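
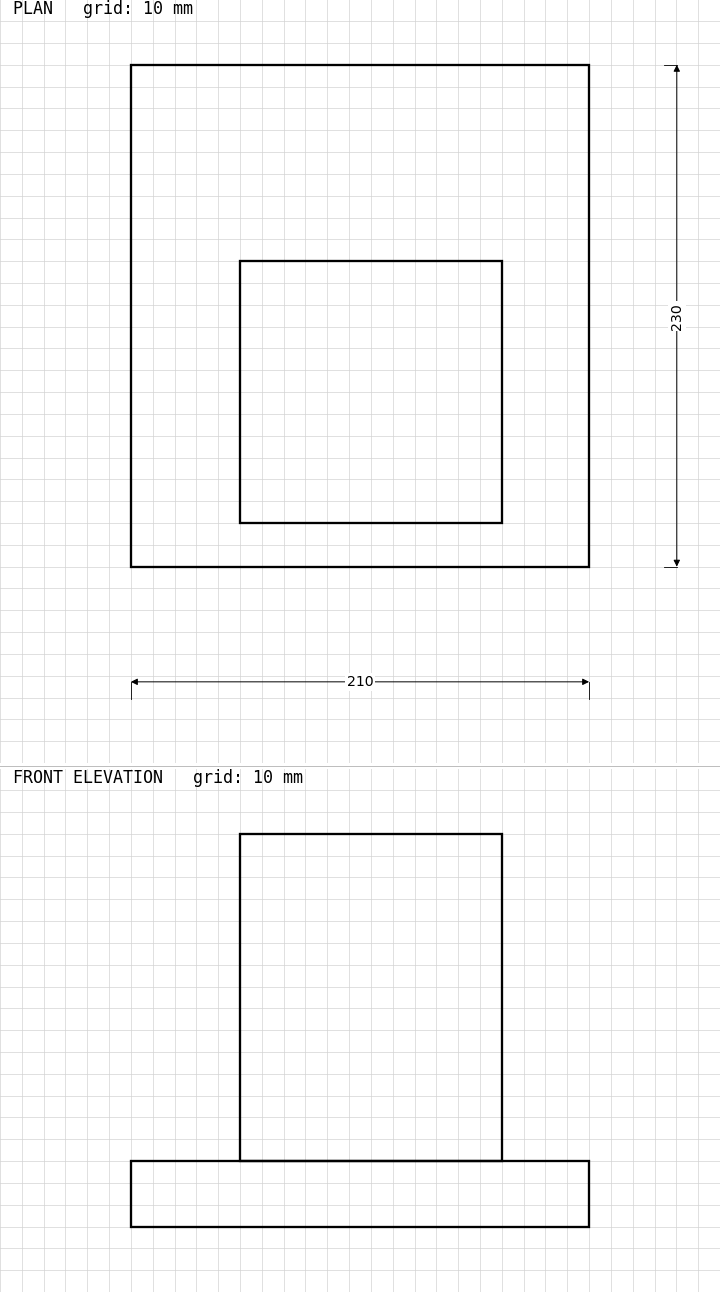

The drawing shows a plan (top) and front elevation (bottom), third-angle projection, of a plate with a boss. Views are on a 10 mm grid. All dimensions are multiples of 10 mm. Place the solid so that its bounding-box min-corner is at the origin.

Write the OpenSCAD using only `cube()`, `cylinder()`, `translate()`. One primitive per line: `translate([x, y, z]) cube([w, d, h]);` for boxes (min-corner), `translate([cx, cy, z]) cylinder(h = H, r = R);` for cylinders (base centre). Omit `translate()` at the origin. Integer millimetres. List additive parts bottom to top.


cube([210, 230, 30]);
translate([50, 20, 30]) cube([120, 120, 150]);


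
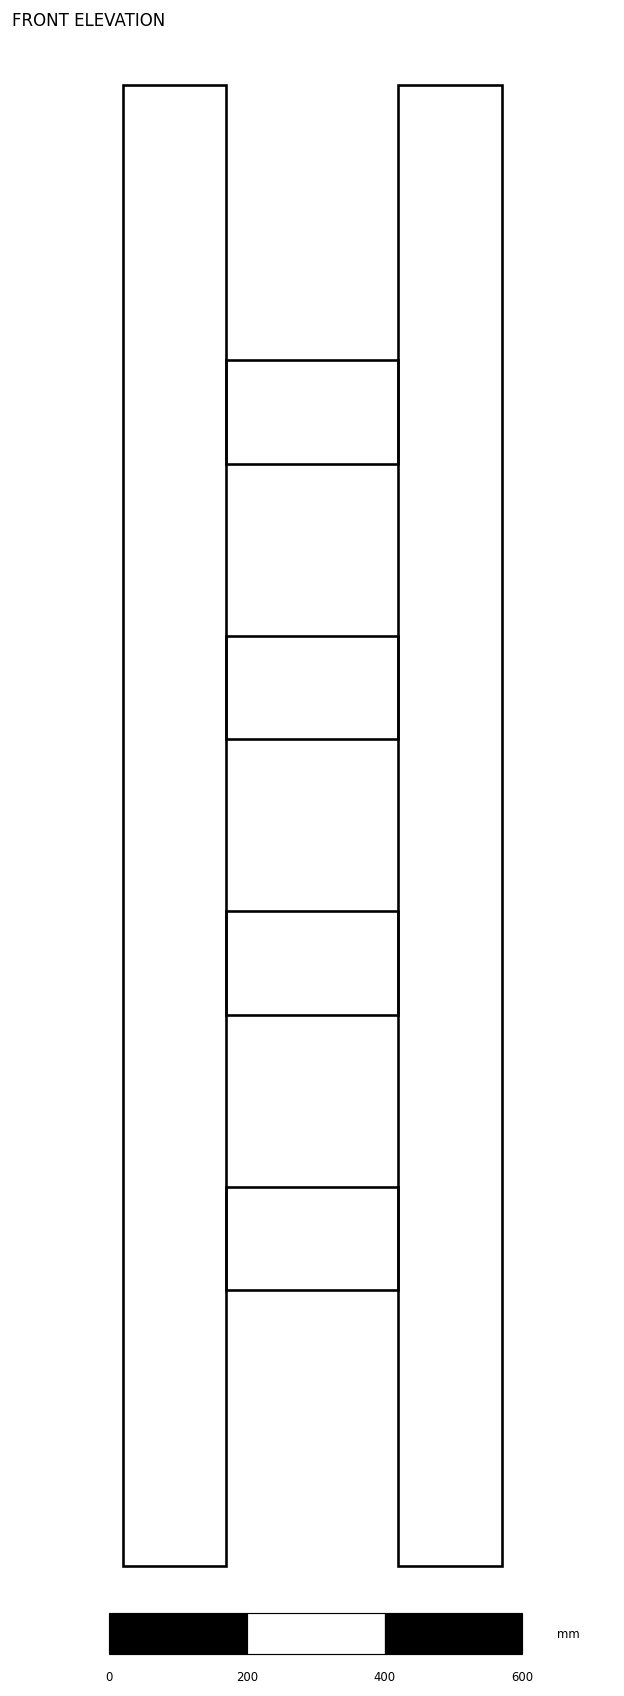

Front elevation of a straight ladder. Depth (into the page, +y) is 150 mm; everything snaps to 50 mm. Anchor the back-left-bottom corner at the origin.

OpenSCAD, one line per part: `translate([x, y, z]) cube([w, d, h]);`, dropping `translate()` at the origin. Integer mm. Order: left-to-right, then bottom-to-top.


cube([150, 150, 2150]);
translate([150, 0, 400]) cube([250, 150, 150]);
translate([150, 0, 800]) cube([250, 150, 150]);
translate([150, 0, 1200]) cube([250, 150, 150]);
translate([150, 0, 1600]) cube([250, 150, 150]);
translate([400, 0, 0]) cube([150, 150, 2150]);


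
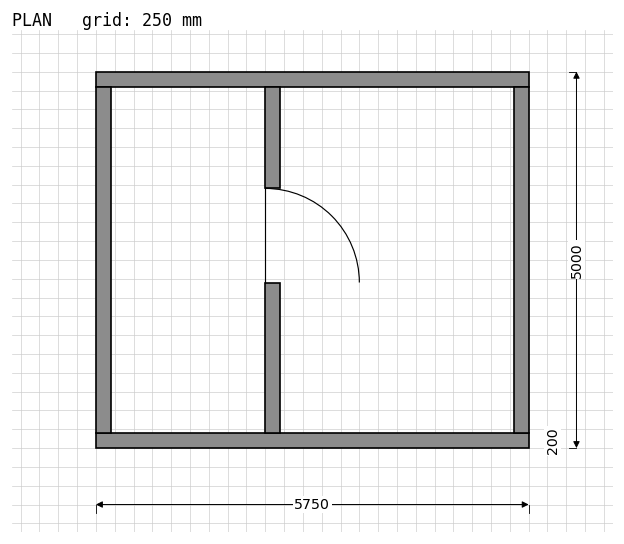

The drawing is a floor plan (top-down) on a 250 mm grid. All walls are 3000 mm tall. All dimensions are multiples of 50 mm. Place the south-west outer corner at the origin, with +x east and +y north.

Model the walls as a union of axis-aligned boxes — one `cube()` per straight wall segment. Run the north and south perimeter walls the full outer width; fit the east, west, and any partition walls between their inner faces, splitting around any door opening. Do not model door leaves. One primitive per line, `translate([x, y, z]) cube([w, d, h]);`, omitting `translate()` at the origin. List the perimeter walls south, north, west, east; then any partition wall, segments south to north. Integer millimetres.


cube([5750, 200, 3000]);
translate([0, 4800, 0]) cube([5750, 200, 3000]);
translate([0, 200, 0]) cube([200, 4600, 3000]);
translate([5550, 200, 0]) cube([200, 4600, 3000]);
translate([2250, 200, 0]) cube([200, 2000, 3000]);
translate([2250, 3450, 0]) cube([200, 1350, 3000]);


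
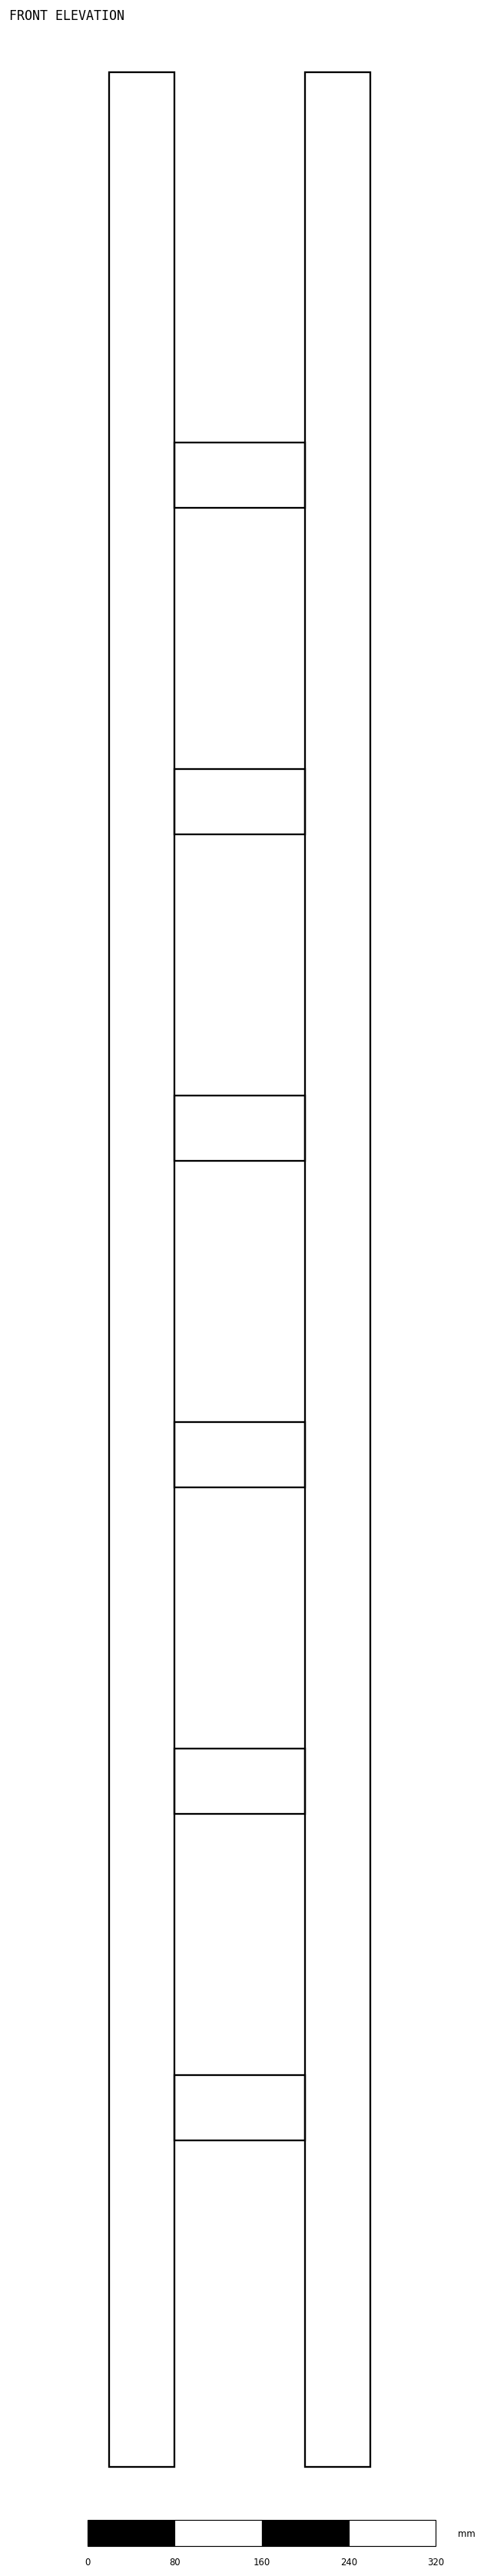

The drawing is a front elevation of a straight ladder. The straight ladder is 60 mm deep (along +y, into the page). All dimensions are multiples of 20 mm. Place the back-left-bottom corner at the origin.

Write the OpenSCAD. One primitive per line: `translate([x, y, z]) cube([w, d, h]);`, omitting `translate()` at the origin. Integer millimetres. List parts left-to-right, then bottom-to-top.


cube([60, 60, 2200]);
translate([60, 0, 300]) cube([120, 60, 60]);
translate([60, 0, 600]) cube([120, 60, 60]);
translate([60, 0, 900]) cube([120, 60, 60]);
translate([60, 0, 1200]) cube([120, 60, 60]);
translate([60, 0, 1500]) cube([120, 60, 60]);
translate([60, 0, 1800]) cube([120, 60, 60]);
translate([180, 0, 0]) cube([60, 60, 2200]);


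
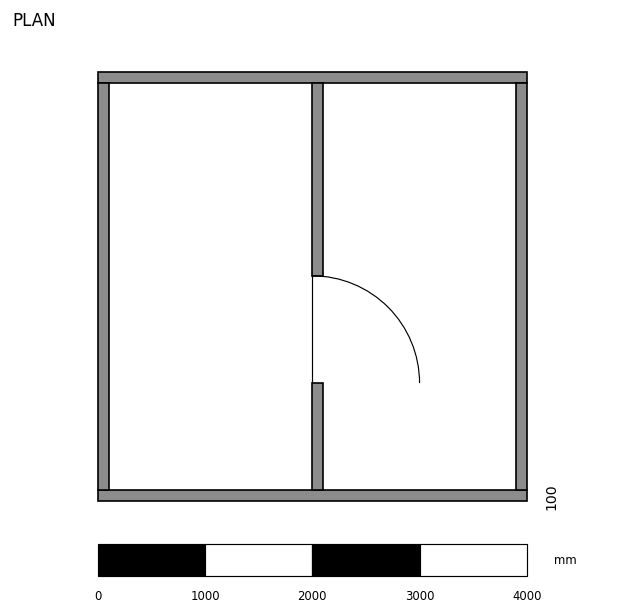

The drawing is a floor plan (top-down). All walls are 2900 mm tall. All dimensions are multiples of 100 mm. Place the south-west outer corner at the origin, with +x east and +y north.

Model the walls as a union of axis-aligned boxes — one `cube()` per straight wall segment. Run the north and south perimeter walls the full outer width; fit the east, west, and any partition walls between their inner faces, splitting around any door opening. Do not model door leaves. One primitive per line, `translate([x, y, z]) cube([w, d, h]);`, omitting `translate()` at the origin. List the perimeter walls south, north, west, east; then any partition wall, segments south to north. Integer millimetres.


cube([4000, 100, 2900]);
translate([0, 3900, 0]) cube([4000, 100, 2900]);
translate([0, 100, 0]) cube([100, 3800, 2900]);
translate([3900, 100, 0]) cube([100, 3800, 2900]);
translate([2000, 100, 0]) cube([100, 1000, 2900]);
translate([2000, 2100, 0]) cube([100, 1800, 2900]);


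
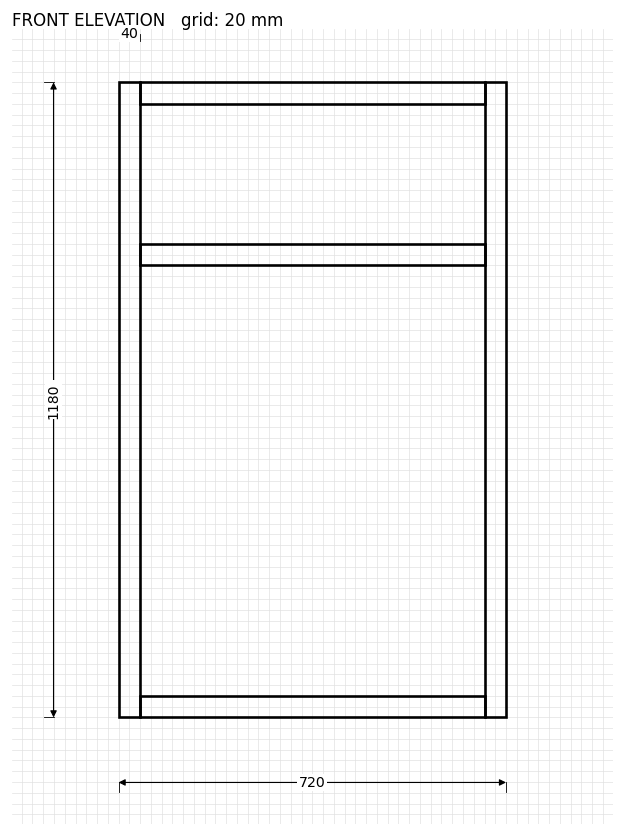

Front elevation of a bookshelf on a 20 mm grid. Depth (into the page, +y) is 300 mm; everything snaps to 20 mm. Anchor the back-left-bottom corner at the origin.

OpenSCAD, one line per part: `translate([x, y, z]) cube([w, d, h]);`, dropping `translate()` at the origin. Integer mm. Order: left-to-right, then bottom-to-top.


cube([40, 300, 1180]);
translate([40, 0, 0]) cube([640, 300, 40]);
translate([40, 0, 840]) cube([640, 300, 40]);
translate([40, 0, 1140]) cube([640, 300, 40]);
translate([680, 0, 0]) cube([40, 300, 1180]);


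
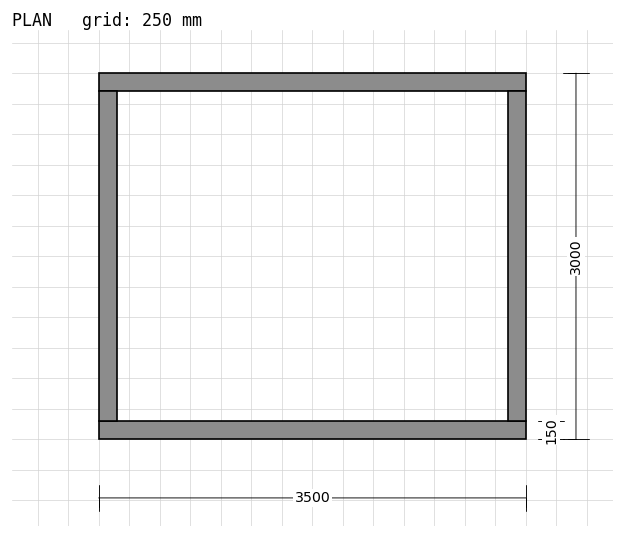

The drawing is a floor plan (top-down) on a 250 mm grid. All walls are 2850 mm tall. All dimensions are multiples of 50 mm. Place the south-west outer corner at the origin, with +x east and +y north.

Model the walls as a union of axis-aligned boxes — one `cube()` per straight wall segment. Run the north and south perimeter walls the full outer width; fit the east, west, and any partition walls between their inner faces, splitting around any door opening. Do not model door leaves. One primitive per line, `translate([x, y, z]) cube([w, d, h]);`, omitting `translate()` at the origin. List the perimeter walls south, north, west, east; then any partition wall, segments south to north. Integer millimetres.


cube([3500, 150, 2850]);
translate([0, 2850, 0]) cube([3500, 150, 2850]);
translate([0, 150, 0]) cube([150, 2700, 2850]);
translate([3350, 150, 0]) cube([150, 2700, 2850]);


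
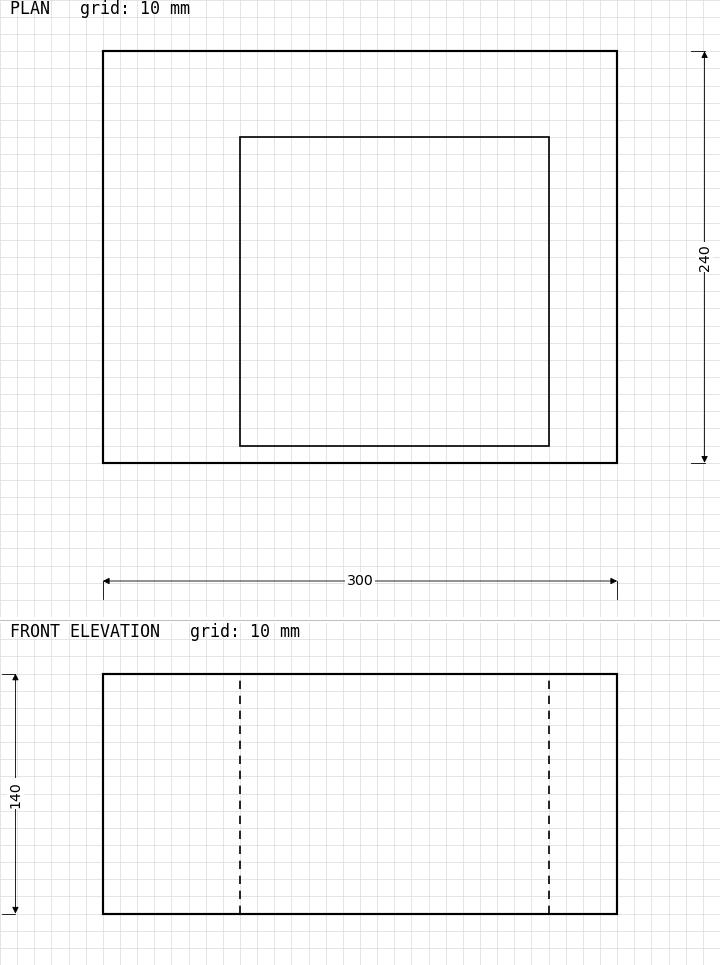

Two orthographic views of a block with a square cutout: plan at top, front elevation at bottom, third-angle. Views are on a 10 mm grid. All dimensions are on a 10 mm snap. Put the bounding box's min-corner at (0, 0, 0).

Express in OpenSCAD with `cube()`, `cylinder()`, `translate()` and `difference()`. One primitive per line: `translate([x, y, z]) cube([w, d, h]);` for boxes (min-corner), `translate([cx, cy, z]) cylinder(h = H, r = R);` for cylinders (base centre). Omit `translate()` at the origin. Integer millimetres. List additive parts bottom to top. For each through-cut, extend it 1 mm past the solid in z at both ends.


difference() {
  cube([300, 240, 140]);
  translate([80, 10, -1]) cube([180, 180, 142]);
}


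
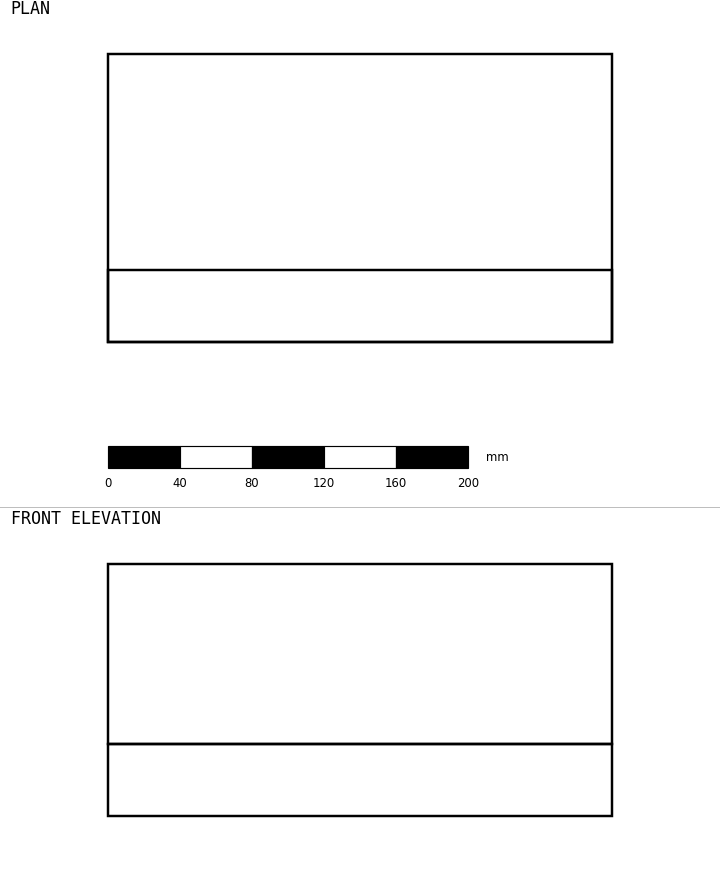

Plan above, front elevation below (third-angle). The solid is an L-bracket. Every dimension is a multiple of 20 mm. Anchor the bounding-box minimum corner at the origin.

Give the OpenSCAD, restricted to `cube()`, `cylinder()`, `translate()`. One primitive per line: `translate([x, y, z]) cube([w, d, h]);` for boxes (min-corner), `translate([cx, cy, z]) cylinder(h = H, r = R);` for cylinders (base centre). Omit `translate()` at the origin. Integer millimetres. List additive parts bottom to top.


cube([280, 160, 40]);
translate([0, 0, 40]) cube([280, 40, 100]);


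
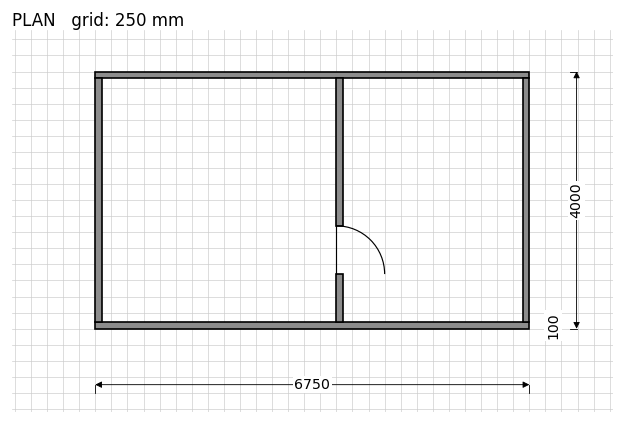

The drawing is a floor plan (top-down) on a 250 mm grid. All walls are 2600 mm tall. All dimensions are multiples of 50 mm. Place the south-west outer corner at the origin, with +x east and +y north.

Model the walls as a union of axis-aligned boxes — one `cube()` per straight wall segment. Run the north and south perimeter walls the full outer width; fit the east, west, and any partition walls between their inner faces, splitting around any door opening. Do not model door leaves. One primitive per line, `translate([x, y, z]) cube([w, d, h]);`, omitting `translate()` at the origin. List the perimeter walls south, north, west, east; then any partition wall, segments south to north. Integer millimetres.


cube([6750, 100, 2600]);
translate([0, 3900, 0]) cube([6750, 100, 2600]);
translate([0, 100, 0]) cube([100, 3800, 2600]);
translate([6650, 100, 0]) cube([100, 3800, 2600]);
translate([3750, 100, 0]) cube([100, 750, 2600]);
translate([3750, 1600, 0]) cube([100, 2300, 2600]);


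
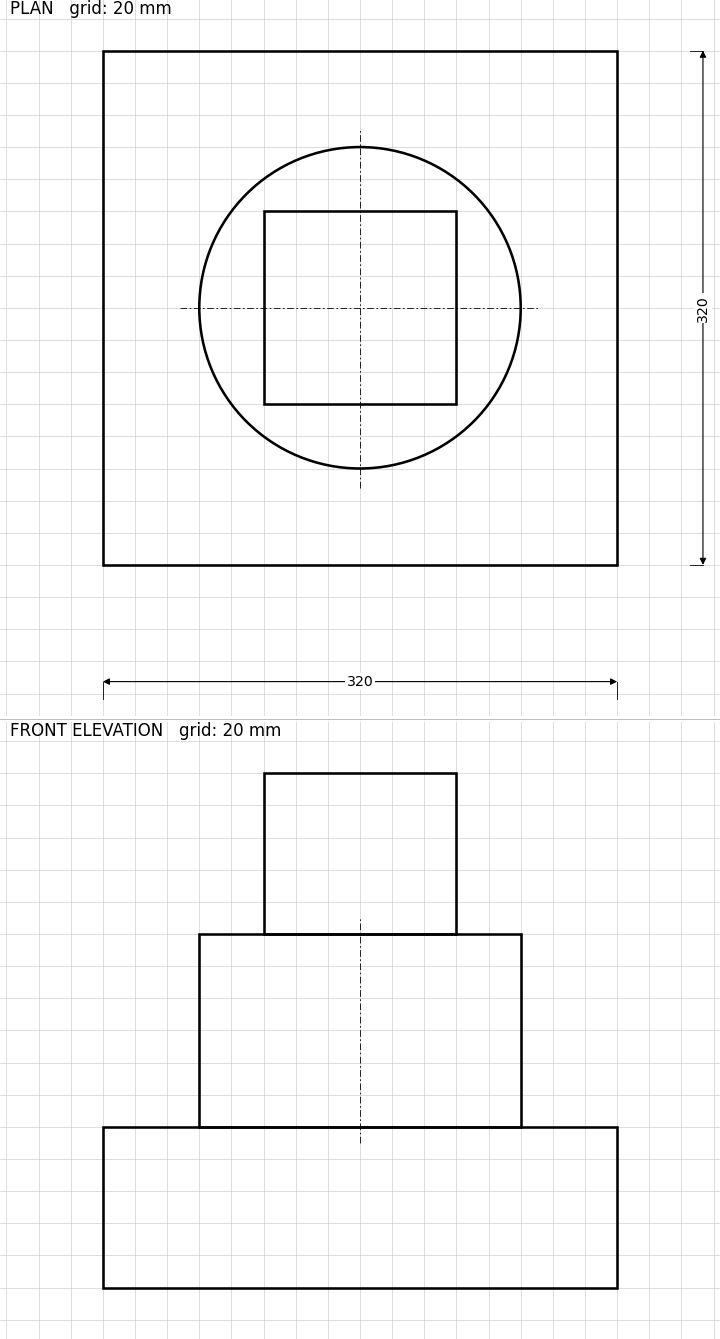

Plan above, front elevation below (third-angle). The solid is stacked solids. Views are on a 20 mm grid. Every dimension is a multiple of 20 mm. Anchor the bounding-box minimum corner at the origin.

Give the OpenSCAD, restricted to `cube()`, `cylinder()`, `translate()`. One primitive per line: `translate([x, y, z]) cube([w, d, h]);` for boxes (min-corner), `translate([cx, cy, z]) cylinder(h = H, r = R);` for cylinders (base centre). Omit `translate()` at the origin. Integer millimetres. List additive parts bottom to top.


cube([320, 320, 100]);
translate([160, 160, 100]) cylinder(h = 120, r = 100);
translate([100, 100, 220]) cube([120, 120, 100]);


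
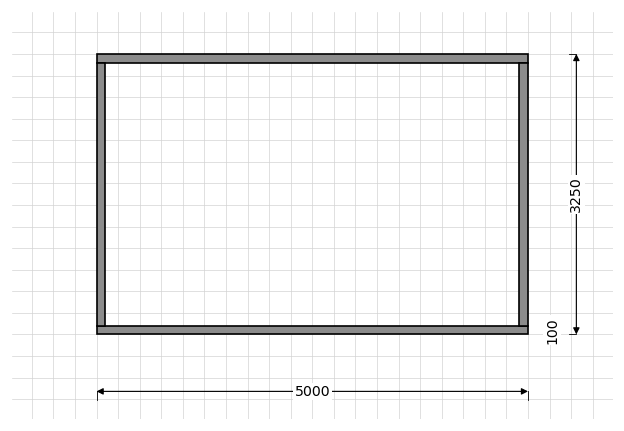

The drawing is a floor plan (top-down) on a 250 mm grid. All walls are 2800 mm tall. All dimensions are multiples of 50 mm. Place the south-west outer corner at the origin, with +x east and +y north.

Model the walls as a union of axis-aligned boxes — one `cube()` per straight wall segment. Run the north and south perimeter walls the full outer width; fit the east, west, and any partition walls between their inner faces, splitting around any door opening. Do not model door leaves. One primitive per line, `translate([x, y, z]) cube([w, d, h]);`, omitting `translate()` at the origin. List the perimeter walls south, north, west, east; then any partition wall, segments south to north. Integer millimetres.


cube([5000, 100, 2800]);
translate([0, 3150, 0]) cube([5000, 100, 2800]);
translate([0, 100, 0]) cube([100, 3050, 2800]);
translate([4900, 100, 0]) cube([100, 3050, 2800]);


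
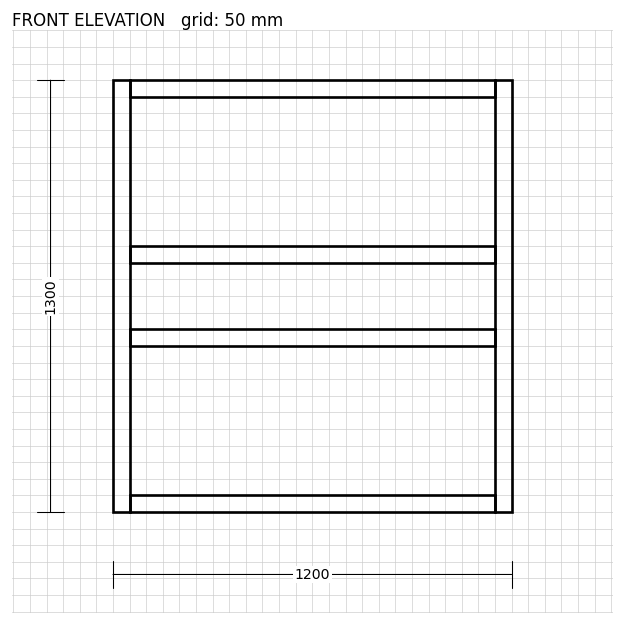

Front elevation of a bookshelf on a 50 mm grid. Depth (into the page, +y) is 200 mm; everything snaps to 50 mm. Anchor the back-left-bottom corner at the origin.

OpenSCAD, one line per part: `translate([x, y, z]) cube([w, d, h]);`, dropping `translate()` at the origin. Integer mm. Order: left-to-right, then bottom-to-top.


cube([50, 200, 1300]);
translate([50, 0, 0]) cube([1100, 200, 50]);
translate([50, 0, 500]) cube([1100, 200, 50]);
translate([50, 0, 750]) cube([1100, 200, 50]);
translate([50, 0, 1250]) cube([1100, 200, 50]);
translate([1150, 0, 0]) cube([50, 200, 1300]);


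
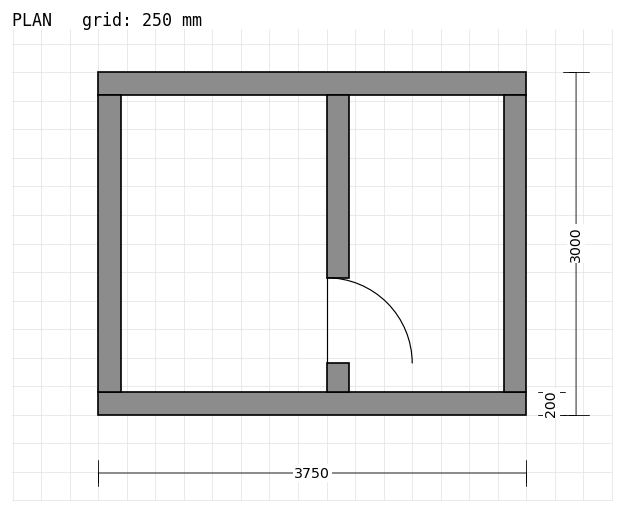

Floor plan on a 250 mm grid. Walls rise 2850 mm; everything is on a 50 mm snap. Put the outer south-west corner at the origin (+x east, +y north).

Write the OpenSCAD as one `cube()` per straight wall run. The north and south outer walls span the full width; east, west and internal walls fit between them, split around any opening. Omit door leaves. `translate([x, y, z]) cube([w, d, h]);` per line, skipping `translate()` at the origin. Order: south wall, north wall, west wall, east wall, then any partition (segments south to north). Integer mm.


cube([3750, 200, 2850]);
translate([0, 2800, 0]) cube([3750, 200, 2850]);
translate([0, 200, 0]) cube([200, 2600, 2850]);
translate([3550, 200, 0]) cube([200, 2600, 2850]);
translate([2000, 200, 0]) cube([200, 250, 2850]);
translate([2000, 1200, 0]) cube([200, 1600, 2850]);


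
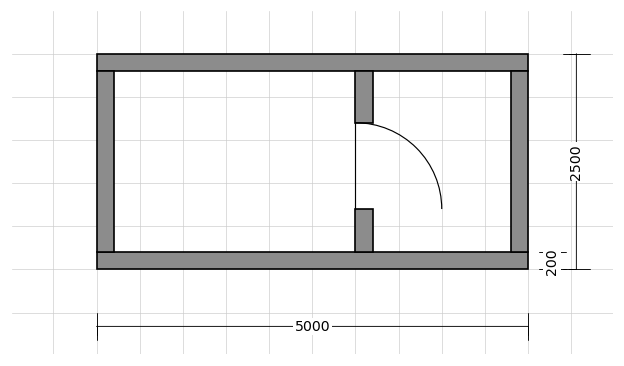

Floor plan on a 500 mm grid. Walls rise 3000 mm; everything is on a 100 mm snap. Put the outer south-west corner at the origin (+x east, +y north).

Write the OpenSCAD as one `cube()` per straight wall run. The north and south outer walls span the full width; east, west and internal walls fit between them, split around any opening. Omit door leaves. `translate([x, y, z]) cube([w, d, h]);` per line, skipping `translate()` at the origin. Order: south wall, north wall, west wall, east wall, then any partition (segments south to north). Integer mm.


cube([5000, 200, 3000]);
translate([0, 2300, 0]) cube([5000, 200, 3000]);
translate([0, 200, 0]) cube([200, 2100, 3000]);
translate([4800, 200, 0]) cube([200, 2100, 3000]);
translate([3000, 200, 0]) cube([200, 500, 3000]);
translate([3000, 1700, 0]) cube([200, 600, 3000]);


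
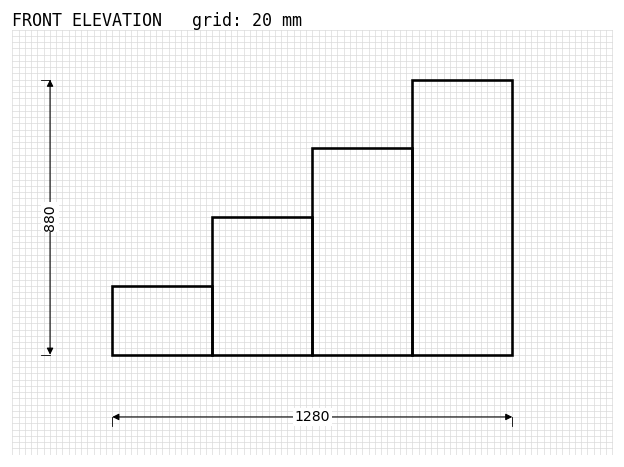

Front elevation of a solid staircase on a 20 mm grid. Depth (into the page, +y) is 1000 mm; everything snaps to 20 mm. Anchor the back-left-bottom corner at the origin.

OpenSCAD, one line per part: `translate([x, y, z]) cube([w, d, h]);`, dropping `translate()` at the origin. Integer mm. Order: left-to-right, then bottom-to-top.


cube([320, 1000, 220]);
translate([320, 0, 0]) cube([320, 1000, 440]);
translate([640, 0, 0]) cube([320, 1000, 660]);
translate([960, 0, 0]) cube([320, 1000, 880]);


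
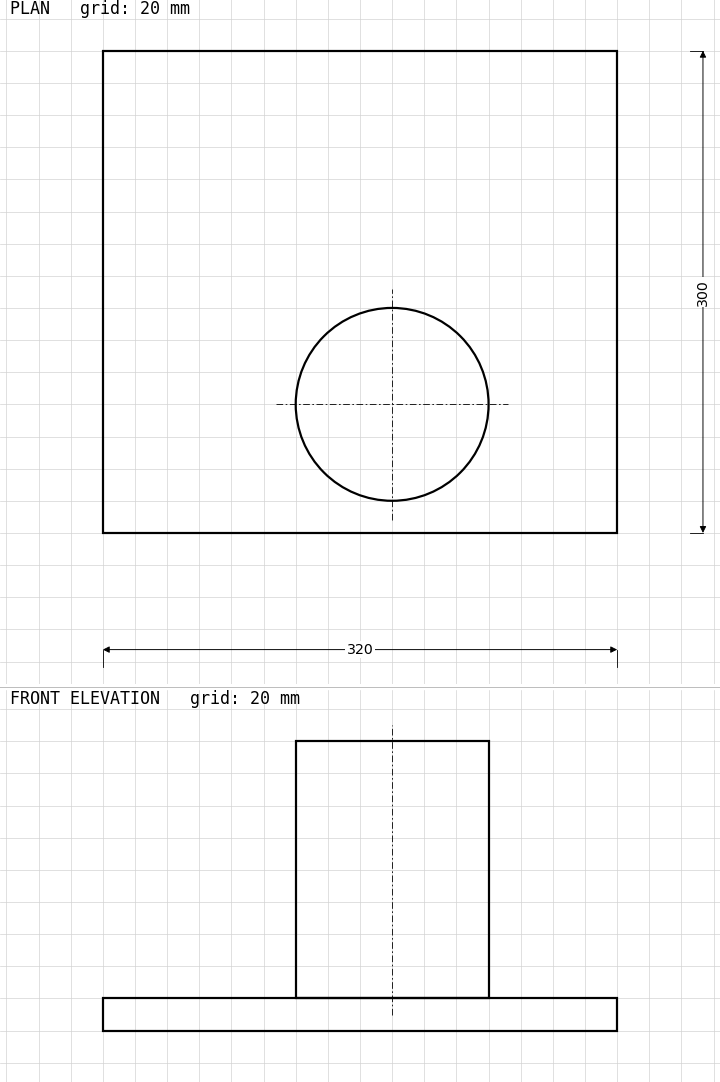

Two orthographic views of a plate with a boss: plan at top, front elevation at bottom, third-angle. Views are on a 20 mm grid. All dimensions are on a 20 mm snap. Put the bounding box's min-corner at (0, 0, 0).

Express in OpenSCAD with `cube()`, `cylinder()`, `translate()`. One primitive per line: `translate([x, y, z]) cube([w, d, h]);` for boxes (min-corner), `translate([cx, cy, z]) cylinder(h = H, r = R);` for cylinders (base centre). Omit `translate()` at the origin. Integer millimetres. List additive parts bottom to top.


cube([320, 300, 20]);
translate([180, 80, 20]) cylinder(h = 160, r = 60);


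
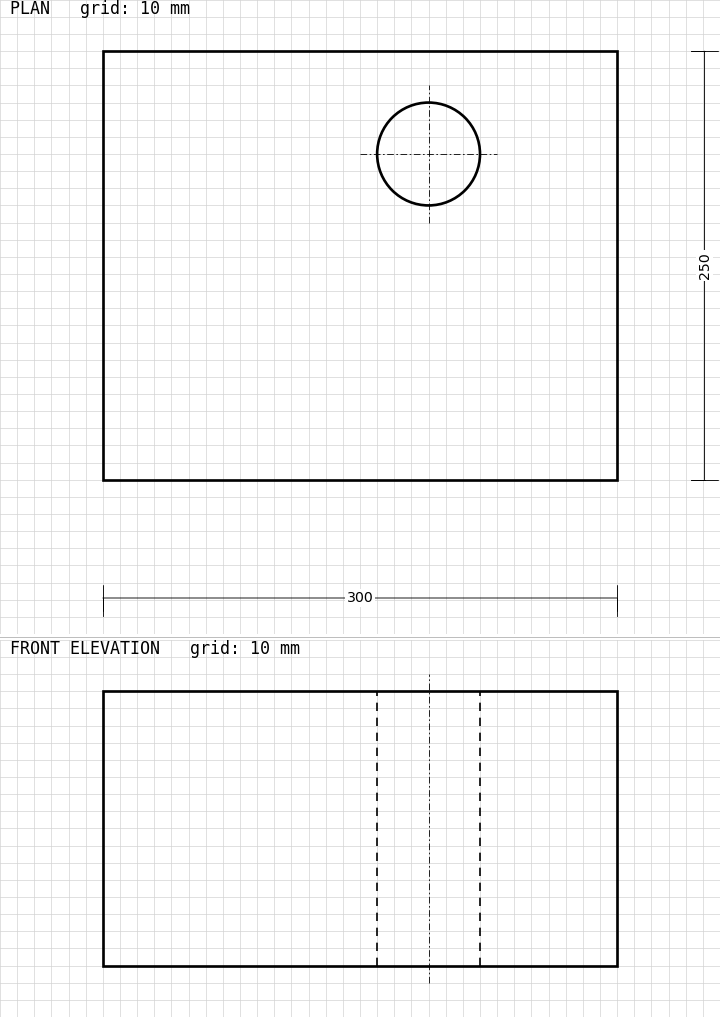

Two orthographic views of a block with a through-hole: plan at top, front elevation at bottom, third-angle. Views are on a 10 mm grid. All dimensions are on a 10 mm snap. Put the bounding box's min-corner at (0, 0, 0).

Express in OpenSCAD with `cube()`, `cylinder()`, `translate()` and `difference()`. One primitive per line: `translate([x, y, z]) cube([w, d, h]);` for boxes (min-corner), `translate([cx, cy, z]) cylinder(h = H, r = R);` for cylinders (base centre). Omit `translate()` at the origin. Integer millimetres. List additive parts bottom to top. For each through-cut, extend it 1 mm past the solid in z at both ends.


difference() {
  cube([300, 250, 160]);
  translate([190, 190, -1]) cylinder(h = 162, r = 30);
}


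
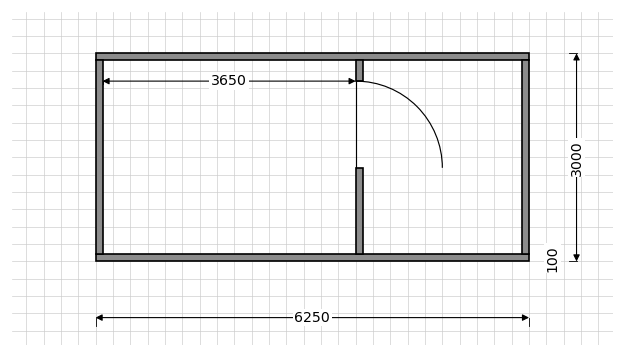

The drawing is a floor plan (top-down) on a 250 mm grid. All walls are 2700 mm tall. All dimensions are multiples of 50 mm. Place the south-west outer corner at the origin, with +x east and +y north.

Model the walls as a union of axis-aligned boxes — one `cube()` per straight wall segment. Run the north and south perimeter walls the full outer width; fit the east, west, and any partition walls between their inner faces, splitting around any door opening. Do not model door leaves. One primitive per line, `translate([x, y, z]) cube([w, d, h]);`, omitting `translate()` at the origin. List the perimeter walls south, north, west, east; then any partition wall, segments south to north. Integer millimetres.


cube([6250, 100, 2700]);
translate([0, 2900, 0]) cube([6250, 100, 2700]);
translate([0, 100, 0]) cube([100, 2800, 2700]);
translate([6150, 100, 0]) cube([100, 2800, 2700]);
translate([3750, 100, 0]) cube([100, 1250, 2700]);
translate([3750, 2600, 0]) cube([100, 300, 2700]);


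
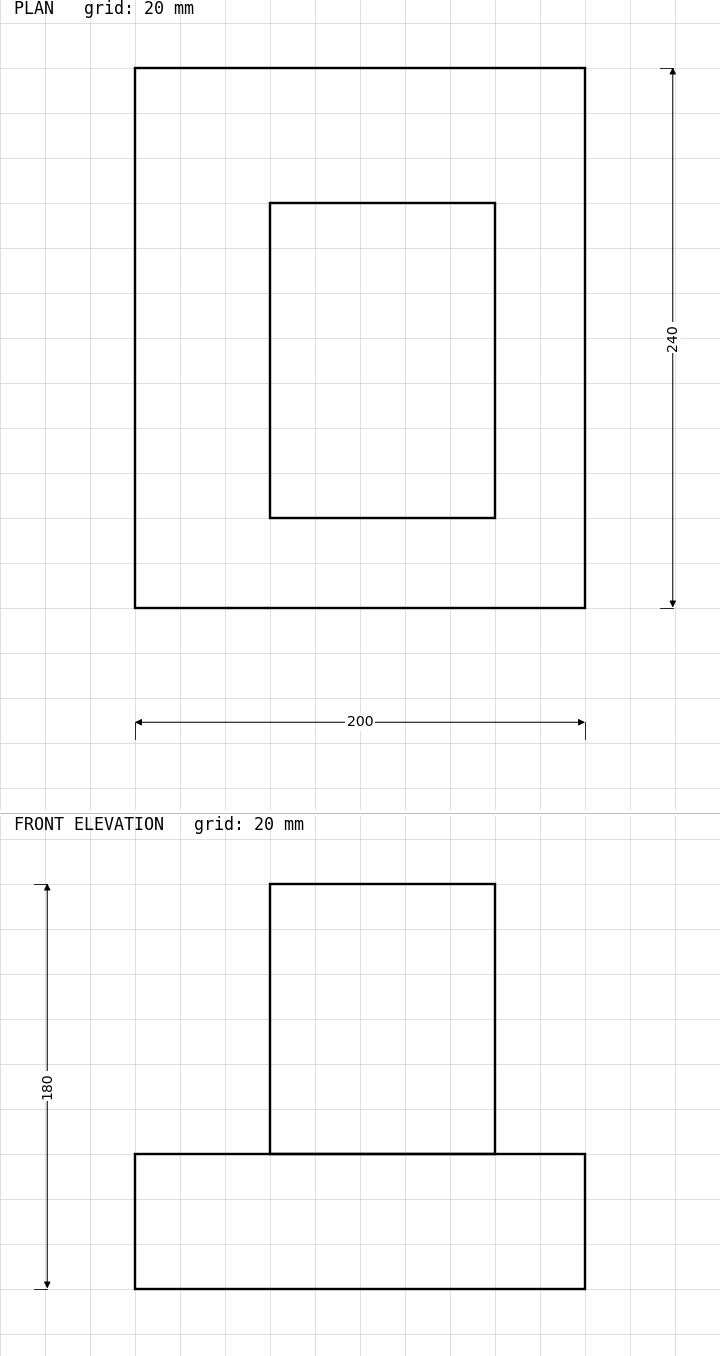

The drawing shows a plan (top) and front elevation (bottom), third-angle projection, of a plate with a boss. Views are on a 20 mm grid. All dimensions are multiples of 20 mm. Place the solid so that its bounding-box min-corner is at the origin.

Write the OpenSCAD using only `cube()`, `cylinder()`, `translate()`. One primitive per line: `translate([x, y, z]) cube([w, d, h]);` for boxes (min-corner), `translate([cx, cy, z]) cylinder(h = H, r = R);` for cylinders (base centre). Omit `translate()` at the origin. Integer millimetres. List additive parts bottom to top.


cube([200, 240, 60]);
translate([60, 40, 60]) cube([100, 140, 120]);


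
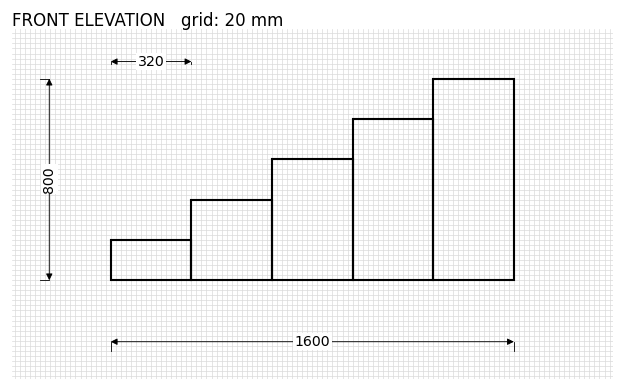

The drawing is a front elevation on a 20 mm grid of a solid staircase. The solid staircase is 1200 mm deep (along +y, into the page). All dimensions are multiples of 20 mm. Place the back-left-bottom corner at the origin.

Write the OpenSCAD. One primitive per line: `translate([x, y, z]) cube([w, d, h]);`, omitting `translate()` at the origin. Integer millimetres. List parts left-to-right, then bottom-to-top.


cube([320, 1200, 160]);
translate([320, 0, 0]) cube([320, 1200, 320]);
translate([640, 0, 0]) cube([320, 1200, 480]);
translate([960, 0, 0]) cube([320, 1200, 640]);
translate([1280, 0, 0]) cube([320, 1200, 800]);


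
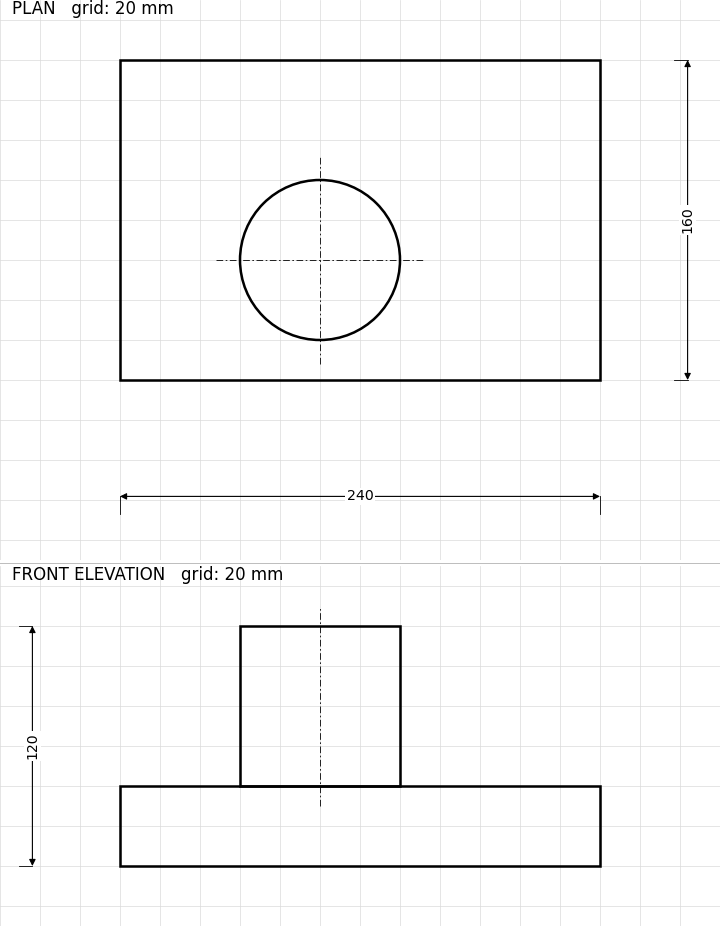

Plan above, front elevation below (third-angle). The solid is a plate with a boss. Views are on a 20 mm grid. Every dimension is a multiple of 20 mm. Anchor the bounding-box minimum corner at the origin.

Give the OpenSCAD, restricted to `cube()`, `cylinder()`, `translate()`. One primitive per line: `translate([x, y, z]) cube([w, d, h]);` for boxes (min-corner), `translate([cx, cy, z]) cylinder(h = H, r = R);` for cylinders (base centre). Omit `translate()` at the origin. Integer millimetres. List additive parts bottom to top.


cube([240, 160, 40]);
translate([100, 60, 40]) cylinder(h = 80, r = 40);


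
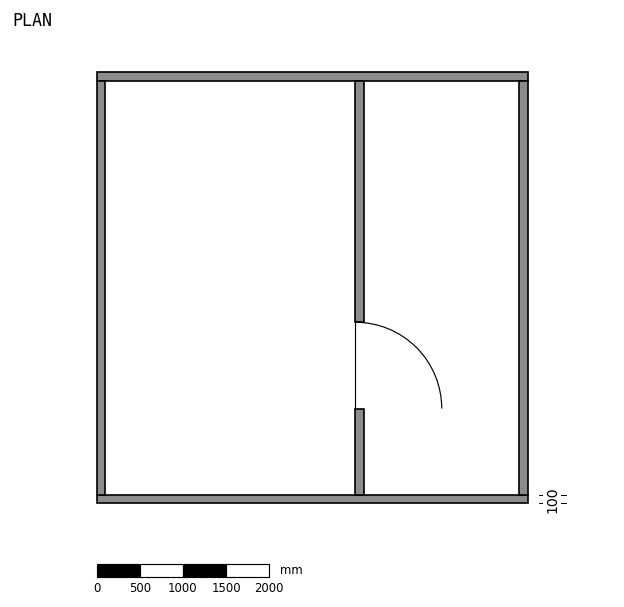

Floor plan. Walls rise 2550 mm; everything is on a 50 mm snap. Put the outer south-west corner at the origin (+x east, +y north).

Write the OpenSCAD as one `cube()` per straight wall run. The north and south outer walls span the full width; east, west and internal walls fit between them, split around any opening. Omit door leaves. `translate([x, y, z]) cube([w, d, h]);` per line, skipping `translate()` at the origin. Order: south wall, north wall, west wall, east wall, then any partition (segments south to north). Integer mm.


cube([5000, 100, 2550]);
translate([0, 4900, 0]) cube([5000, 100, 2550]);
translate([0, 100, 0]) cube([100, 4800, 2550]);
translate([4900, 100, 0]) cube([100, 4800, 2550]);
translate([3000, 100, 0]) cube([100, 1000, 2550]);
translate([3000, 2100, 0]) cube([100, 2800, 2550]);


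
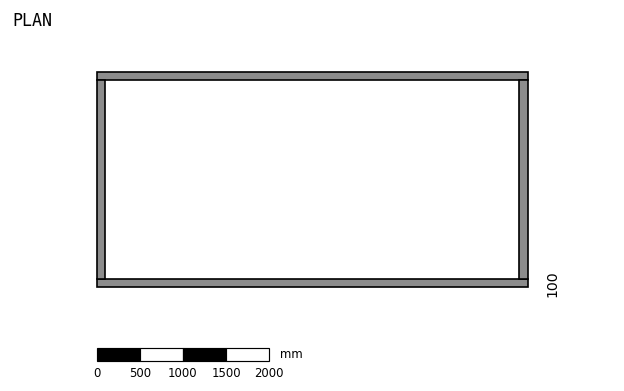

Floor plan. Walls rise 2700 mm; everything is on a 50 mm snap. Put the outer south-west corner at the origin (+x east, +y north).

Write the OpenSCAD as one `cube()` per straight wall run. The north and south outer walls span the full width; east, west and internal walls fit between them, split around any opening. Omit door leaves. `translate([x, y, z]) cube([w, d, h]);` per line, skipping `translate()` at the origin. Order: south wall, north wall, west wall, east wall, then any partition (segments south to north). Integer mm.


cube([5000, 100, 2700]);
translate([0, 2400, 0]) cube([5000, 100, 2700]);
translate([0, 100, 0]) cube([100, 2300, 2700]);
translate([4900, 100, 0]) cube([100, 2300, 2700]);


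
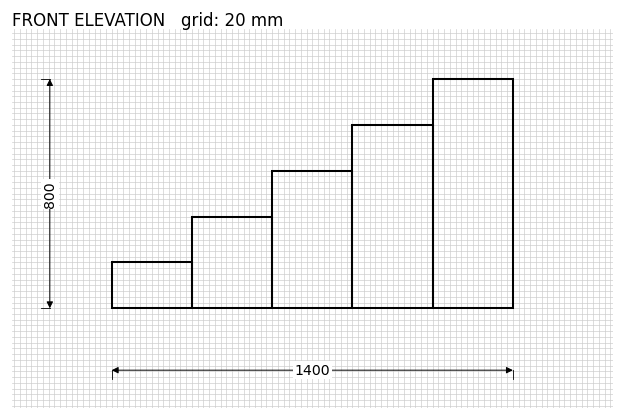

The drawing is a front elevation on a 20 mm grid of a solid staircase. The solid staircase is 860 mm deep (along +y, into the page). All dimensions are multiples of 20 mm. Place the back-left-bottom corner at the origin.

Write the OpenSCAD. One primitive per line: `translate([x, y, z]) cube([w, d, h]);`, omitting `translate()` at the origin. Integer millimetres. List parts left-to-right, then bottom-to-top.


cube([280, 860, 160]);
translate([280, 0, 0]) cube([280, 860, 320]);
translate([560, 0, 0]) cube([280, 860, 480]);
translate([840, 0, 0]) cube([280, 860, 640]);
translate([1120, 0, 0]) cube([280, 860, 800]);


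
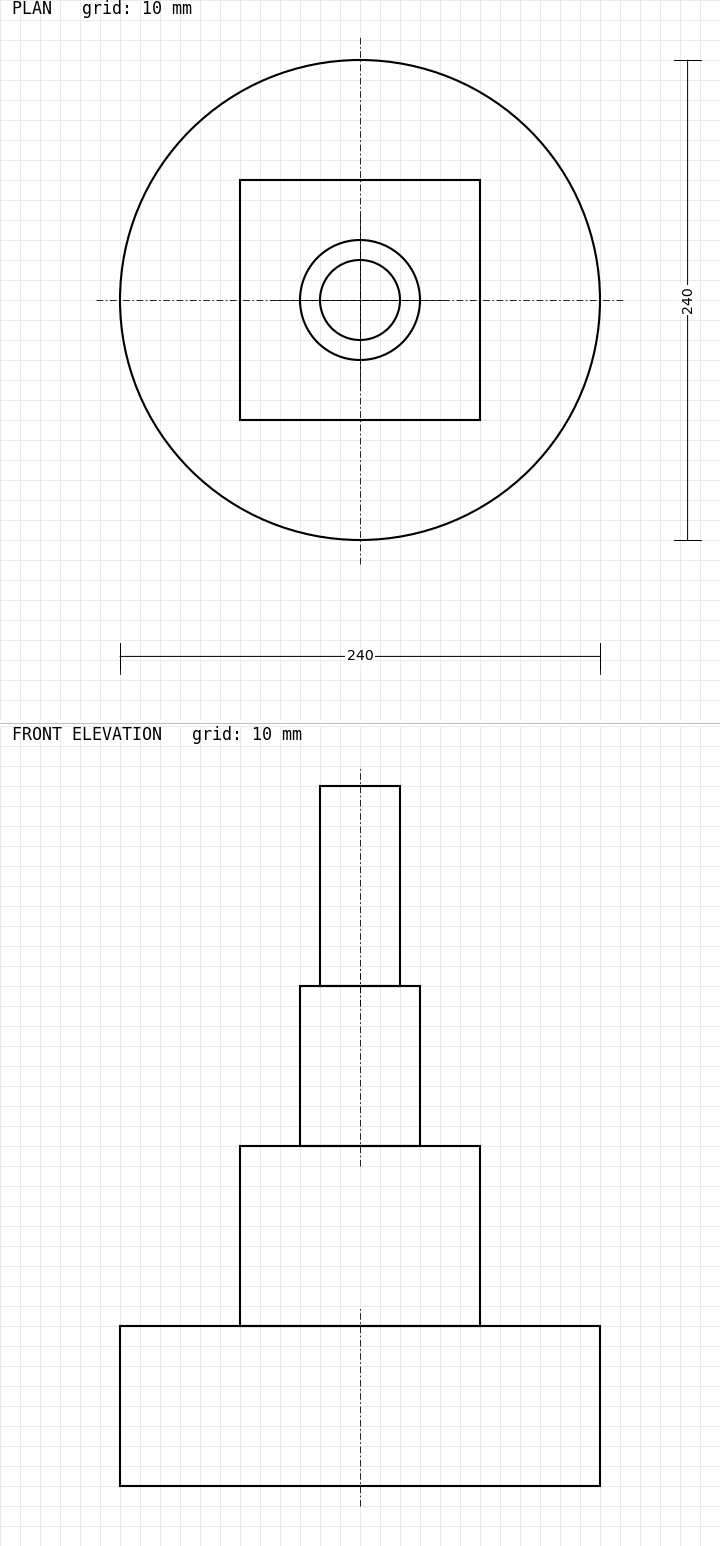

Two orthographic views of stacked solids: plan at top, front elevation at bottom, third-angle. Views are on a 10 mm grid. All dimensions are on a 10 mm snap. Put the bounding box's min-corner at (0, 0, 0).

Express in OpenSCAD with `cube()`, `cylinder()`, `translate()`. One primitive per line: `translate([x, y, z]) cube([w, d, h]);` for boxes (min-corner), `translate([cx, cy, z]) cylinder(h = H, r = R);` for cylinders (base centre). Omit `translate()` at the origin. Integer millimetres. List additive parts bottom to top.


translate([120, 120, 0]) cylinder(h = 80, r = 120);
translate([60, 60, 80]) cube([120, 120, 90]);
translate([120, 120, 170]) cylinder(h = 80, r = 30);
translate([120, 120, 250]) cylinder(h = 100, r = 20);


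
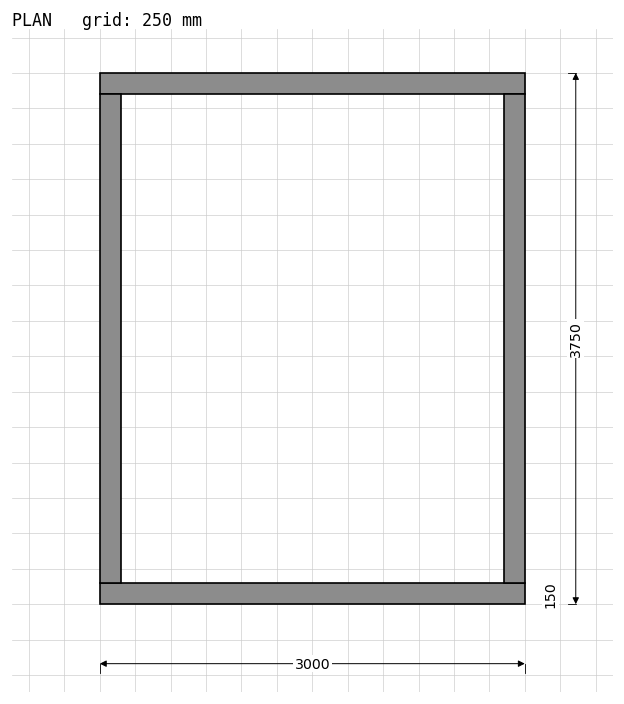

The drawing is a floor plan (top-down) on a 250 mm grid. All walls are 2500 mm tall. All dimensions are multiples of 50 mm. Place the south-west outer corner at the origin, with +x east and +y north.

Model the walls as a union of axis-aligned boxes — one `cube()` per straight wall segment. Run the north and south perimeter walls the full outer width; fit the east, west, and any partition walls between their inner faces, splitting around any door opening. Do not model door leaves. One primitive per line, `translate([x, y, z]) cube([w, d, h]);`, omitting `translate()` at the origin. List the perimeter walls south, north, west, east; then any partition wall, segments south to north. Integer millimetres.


cube([3000, 150, 2500]);
translate([0, 3600, 0]) cube([3000, 150, 2500]);
translate([0, 150, 0]) cube([150, 3450, 2500]);
translate([2850, 150, 0]) cube([150, 3450, 2500]);


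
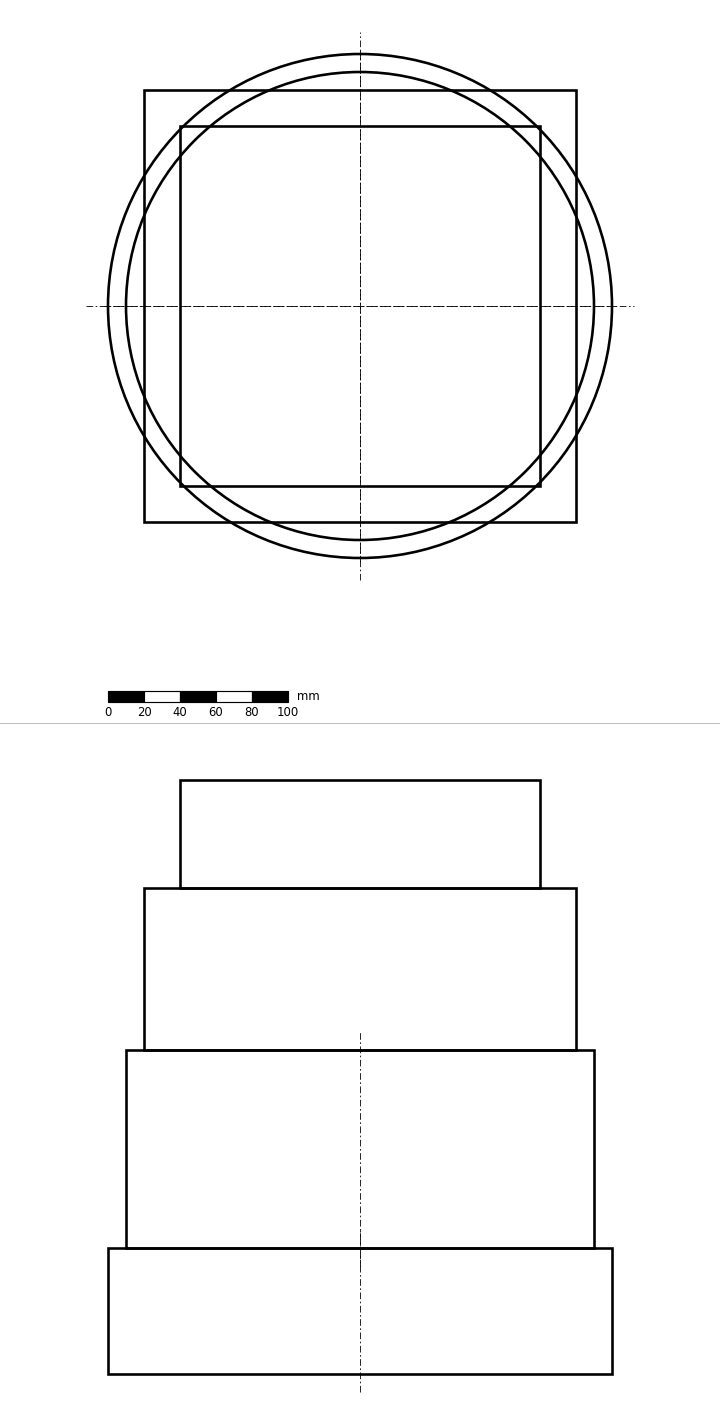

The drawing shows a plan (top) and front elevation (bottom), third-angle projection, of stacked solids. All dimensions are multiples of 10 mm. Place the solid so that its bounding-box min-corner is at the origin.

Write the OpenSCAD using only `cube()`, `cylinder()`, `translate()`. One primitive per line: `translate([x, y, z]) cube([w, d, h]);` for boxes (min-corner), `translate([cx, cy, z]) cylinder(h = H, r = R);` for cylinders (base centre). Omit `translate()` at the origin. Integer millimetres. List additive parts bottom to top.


translate([140, 140, 0]) cylinder(h = 70, r = 140);
translate([140, 140, 70]) cylinder(h = 110, r = 130);
translate([20, 20, 180]) cube([240, 240, 90]);
translate([40, 40, 270]) cube([200, 200, 60]);


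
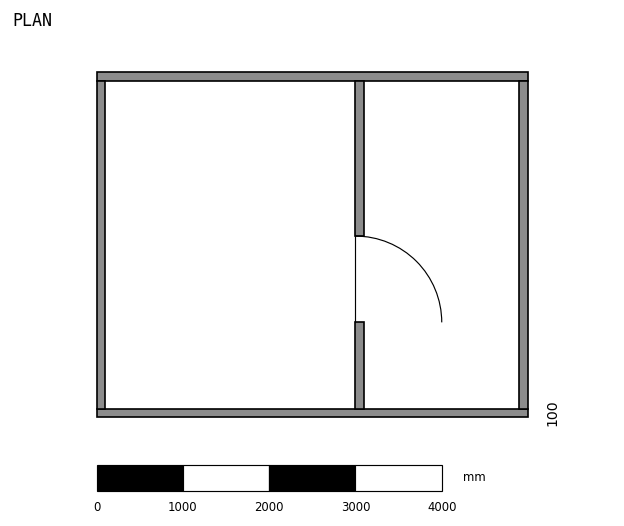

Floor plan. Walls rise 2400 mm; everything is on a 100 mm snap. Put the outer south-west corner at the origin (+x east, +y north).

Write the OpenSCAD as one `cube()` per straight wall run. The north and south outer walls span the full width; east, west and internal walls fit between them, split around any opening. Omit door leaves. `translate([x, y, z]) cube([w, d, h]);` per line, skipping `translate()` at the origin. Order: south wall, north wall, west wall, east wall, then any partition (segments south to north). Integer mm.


cube([5000, 100, 2400]);
translate([0, 3900, 0]) cube([5000, 100, 2400]);
translate([0, 100, 0]) cube([100, 3800, 2400]);
translate([4900, 100, 0]) cube([100, 3800, 2400]);
translate([3000, 100, 0]) cube([100, 1000, 2400]);
translate([3000, 2100, 0]) cube([100, 1800, 2400]);


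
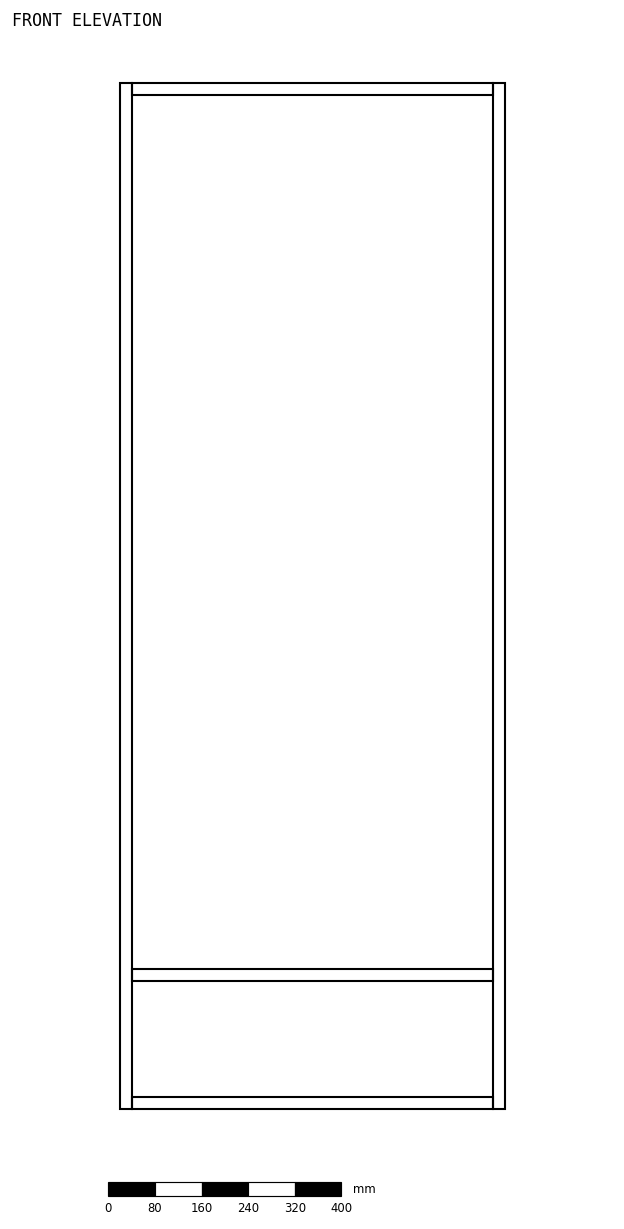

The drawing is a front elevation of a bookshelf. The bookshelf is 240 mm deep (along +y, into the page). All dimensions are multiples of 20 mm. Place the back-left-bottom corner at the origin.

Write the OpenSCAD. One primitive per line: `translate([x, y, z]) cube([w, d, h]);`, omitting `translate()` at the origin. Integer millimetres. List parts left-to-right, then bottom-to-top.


cube([20, 240, 1760]);
translate([20, 0, 0]) cube([620, 240, 20]);
translate([20, 0, 220]) cube([620, 240, 20]);
translate([20, 0, 1740]) cube([620, 240, 20]);
translate([640, 0, 0]) cube([20, 240, 1760]);


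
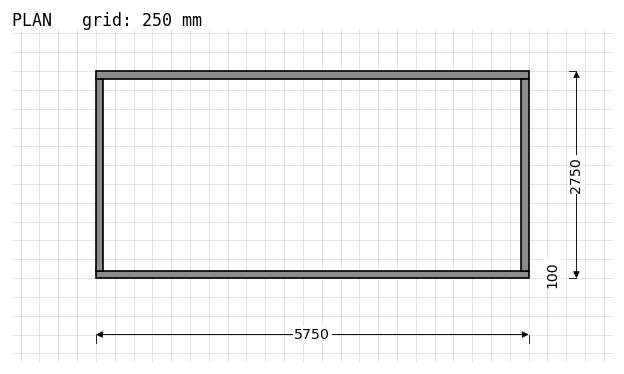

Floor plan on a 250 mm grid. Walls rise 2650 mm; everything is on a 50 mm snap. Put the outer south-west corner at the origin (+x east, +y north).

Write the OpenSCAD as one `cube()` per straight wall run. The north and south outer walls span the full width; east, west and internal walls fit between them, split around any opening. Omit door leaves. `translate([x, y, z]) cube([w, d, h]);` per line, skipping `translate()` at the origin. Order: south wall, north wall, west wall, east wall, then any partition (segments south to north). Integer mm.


cube([5750, 100, 2650]);
translate([0, 2650, 0]) cube([5750, 100, 2650]);
translate([0, 100, 0]) cube([100, 2550, 2650]);
translate([5650, 100, 0]) cube([100, 2550, 2650]);


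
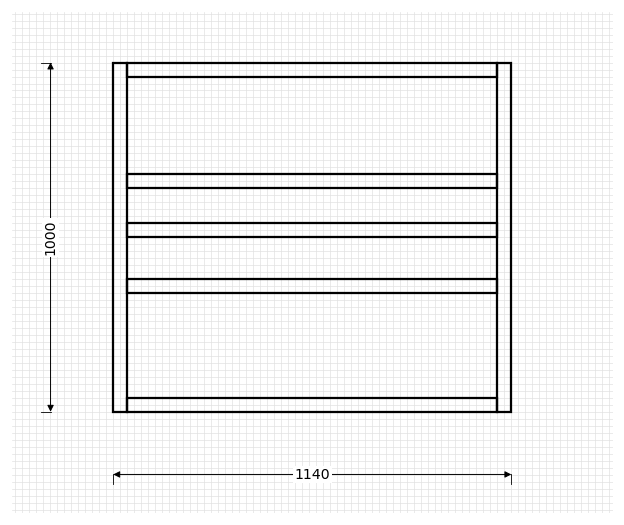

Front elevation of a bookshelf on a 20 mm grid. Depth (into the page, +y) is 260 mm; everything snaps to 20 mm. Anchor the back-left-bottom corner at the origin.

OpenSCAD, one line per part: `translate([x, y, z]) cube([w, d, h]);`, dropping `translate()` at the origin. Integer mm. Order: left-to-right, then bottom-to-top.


cube([40, 260, 1000]);
translate([40, 0, 0]) cube([1060, 260, 40]);
translate([40, 0, 340]) cube([1060, 260, 40]);
translate([40, 0, 500]) cube([1060, 260, 40]);
translate([40, 0, 640]) cube([1060, 260, 40]);
translate([40, 0, 960]) cube([1060, 260, 40]);
translate([1100, 0, 0]) cube([40, 260, 1000]);


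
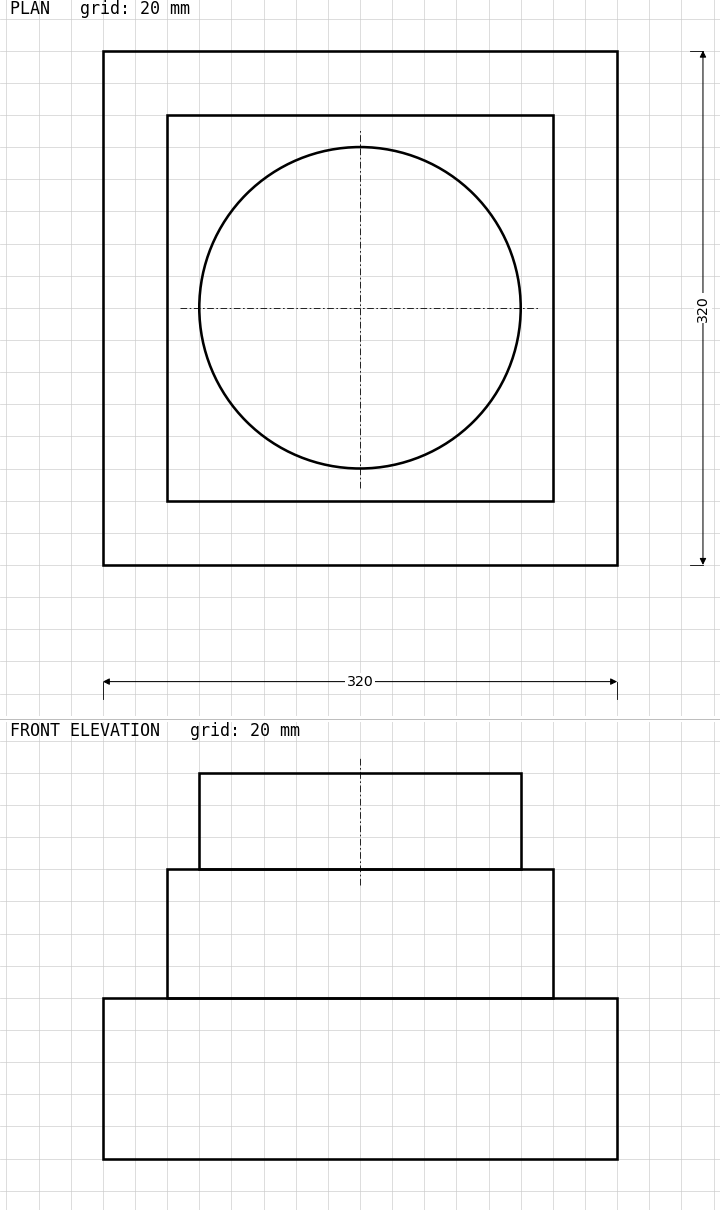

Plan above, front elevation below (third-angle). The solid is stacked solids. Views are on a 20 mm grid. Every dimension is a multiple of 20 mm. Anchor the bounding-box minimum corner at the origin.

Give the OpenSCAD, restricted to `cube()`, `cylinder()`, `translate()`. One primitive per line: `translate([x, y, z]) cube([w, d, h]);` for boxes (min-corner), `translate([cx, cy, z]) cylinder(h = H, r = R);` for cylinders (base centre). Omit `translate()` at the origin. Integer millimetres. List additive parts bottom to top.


cube([320, 320, 100]);
translate([40, 40, 100]) cube([240, 240, 80]);
translate([160, 160, 180]) cylinder(h = 60, r = 100);


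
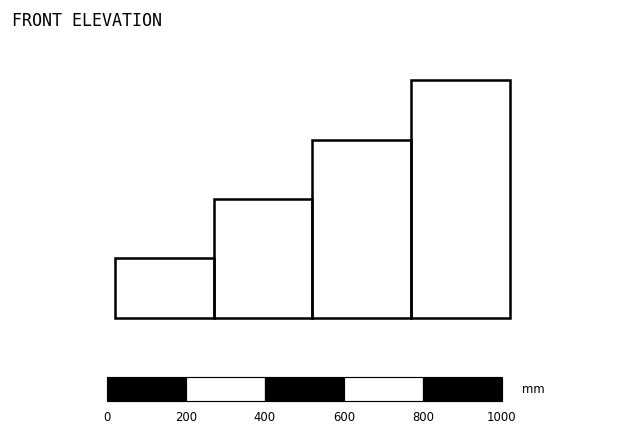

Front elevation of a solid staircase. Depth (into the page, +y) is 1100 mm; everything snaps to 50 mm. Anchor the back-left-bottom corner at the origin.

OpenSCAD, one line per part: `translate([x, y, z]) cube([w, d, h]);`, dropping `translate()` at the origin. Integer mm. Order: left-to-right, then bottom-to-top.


cube([250, 1100, 150]);
translate([250, 0, 0]) cube([250, 1100, 300]);
translate([500, 0, 0]) cube([250, 1100, 450]);
translate([750, 0, 0]) cube([250, 1100, 600]);


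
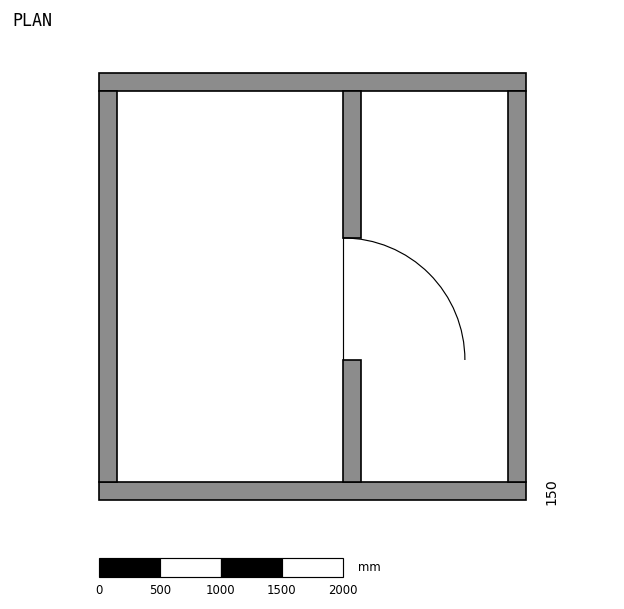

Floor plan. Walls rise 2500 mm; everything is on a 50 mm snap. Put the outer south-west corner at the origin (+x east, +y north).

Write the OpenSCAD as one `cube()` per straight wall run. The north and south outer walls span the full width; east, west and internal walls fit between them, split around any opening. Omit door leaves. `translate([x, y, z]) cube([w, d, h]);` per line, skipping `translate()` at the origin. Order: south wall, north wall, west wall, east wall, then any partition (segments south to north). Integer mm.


cube([3500, 150, 2500]);
translate([0, 3350, 0]) cube([3500, 150, 2500]);
translate([0, 150, 0]) cube([150, 3200, 2500]);
translate([3350, 150, 0]) cube([150, 3200, 2500]);
translate([2000, 150, 0]) cube([150, 1000, 2500]);
translate([2000, 2150, 0]) cube([150, 1200, 2500]);


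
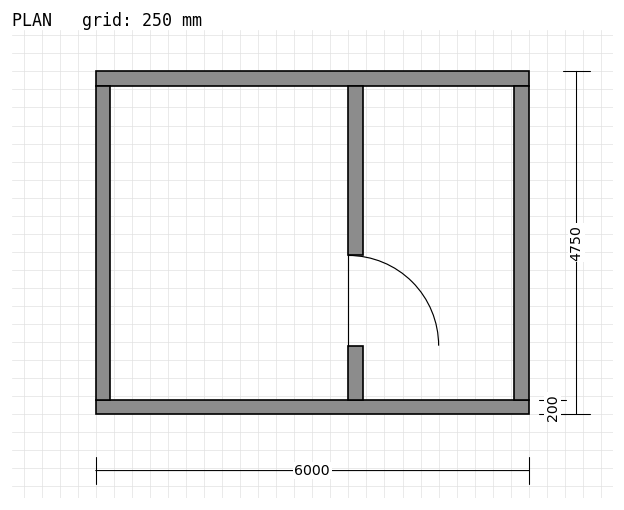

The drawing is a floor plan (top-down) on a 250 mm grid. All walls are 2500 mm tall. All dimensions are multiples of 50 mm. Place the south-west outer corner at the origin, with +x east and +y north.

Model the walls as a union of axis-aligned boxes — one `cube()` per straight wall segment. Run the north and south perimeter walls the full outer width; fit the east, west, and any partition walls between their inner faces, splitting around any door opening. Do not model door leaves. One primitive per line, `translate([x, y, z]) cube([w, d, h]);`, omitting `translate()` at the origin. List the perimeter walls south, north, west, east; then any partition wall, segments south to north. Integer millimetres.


cube([6000, 200, 2500]);
translate([0, 4550, 0]) cube([6000, 200, 2500]);
translate([0, 200, 0]) cube([200, 4350, 2500]);
translate([5800, 200, 0]) cube([200, 4350, 2500]);
translate([3500, 200, 0]) cube([200, 750, 2500]);
translate([3500, 2200, 0]) cube([200, 2350, 2500]);


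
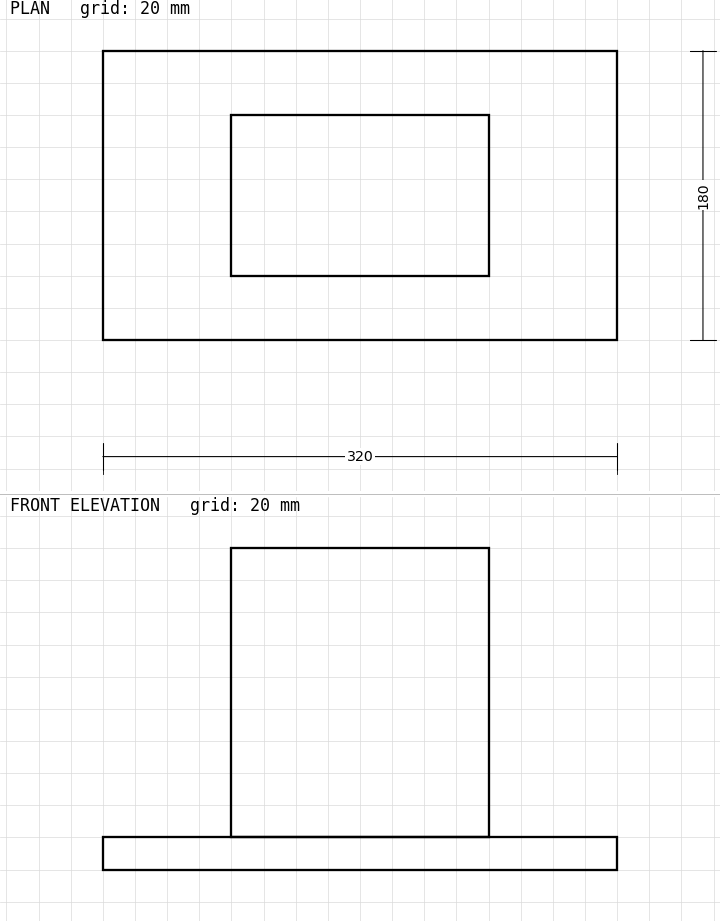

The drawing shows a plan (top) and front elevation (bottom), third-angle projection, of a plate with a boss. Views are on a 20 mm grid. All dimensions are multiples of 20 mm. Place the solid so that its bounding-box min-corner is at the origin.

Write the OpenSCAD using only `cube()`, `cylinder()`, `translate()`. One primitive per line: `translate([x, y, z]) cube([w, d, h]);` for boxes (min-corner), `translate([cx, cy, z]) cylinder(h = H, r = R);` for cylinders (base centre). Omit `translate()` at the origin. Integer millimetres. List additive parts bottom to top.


cube([320, 180, 20]);
translate([80, 40, 20]) cube([160, 100, 180]);


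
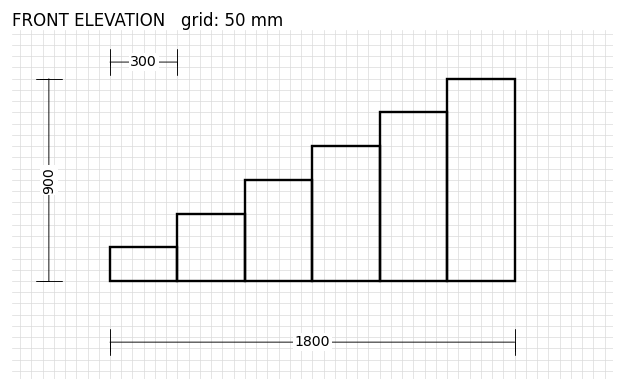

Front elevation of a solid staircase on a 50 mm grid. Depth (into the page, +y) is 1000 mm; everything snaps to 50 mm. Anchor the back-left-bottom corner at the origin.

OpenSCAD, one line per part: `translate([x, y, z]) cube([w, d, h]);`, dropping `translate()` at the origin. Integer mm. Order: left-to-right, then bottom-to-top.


cube([300, 1000, 150]);
translate([300, 0, 0]) cube([300, 1000, 300]);
translate([600, 0, 0]) cube([300, 1000, 450]);
translate([900, 0, 0]) cube([300, 1000, 600]);
translate([1200, 0, 0]) cube([300, 1000, 750]);
translate([1500, 0, 0]) cube([300, 1000, 900]);


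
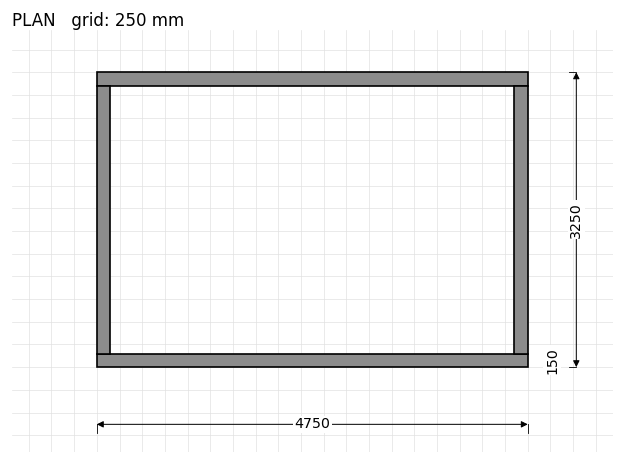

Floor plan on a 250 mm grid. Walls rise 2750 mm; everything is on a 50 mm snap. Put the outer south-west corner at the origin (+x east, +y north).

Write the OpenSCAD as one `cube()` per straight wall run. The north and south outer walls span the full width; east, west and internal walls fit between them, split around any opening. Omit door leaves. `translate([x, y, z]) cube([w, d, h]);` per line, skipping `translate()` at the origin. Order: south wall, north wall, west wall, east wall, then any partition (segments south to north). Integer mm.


cube([4750, 150, 2750]);
translate([0, 3100, 0]) cube([4750, 150, 2750]);
translate([0, 150, 0]) cube([150, 2950, 2750]);
translate([4600, 150, 0]) cube([150, 2950, 2750]);
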